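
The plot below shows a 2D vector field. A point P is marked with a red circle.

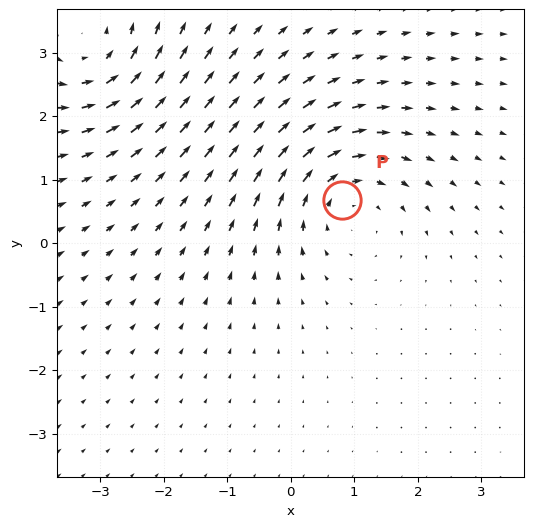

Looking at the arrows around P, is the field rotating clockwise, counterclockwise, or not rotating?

Near P at (0.8, 0.7) the arrows circulate clockwise. The curl (z-component) there is about -4; negative curl means clockwise rotation.

clockwise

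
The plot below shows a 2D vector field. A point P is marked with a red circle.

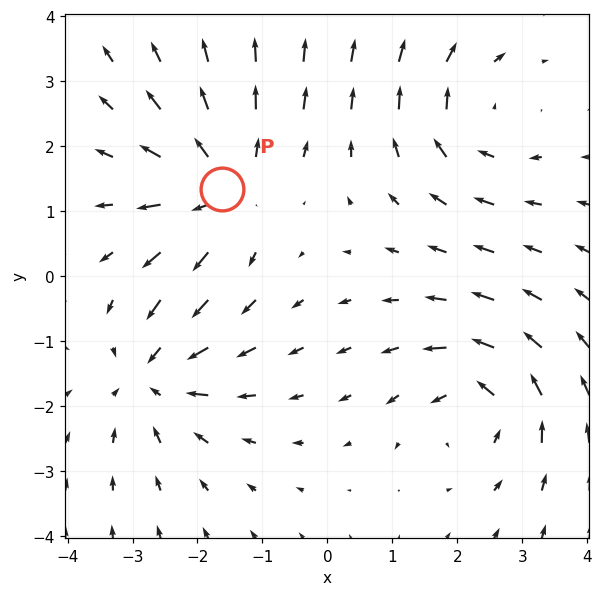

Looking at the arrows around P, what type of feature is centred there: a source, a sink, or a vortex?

At P (-1.6, 1.3) the arrows spread outward. Divergence about +4, curl ≈0 — positive divergence with near-zero curl is a source.

source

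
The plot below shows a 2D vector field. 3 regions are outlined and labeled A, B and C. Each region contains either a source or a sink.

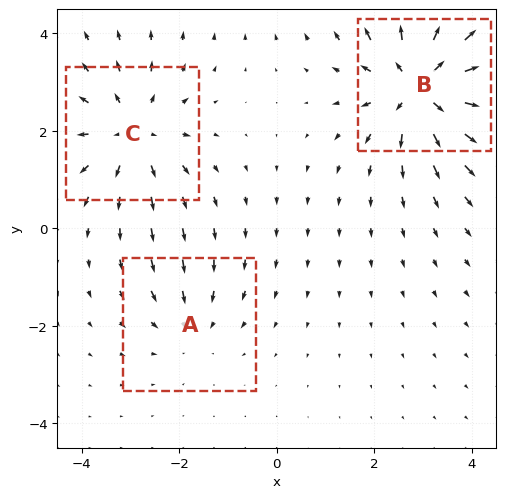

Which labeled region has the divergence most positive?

Divergence at each region's feature centre — A: about -2, B: about +4, C: about +3. Region B is most positive.

B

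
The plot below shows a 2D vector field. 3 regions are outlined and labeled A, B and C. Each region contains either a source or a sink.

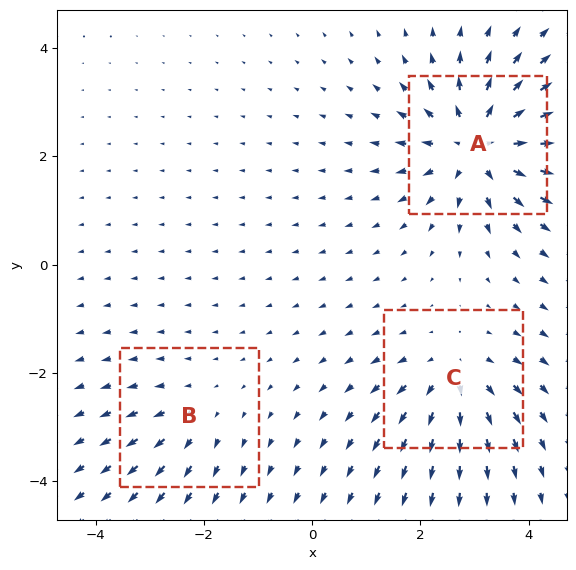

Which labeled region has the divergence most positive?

Divergence at each region's feature centre — A: about +6, B: about +2, C: about +4. Region A is most positive.

A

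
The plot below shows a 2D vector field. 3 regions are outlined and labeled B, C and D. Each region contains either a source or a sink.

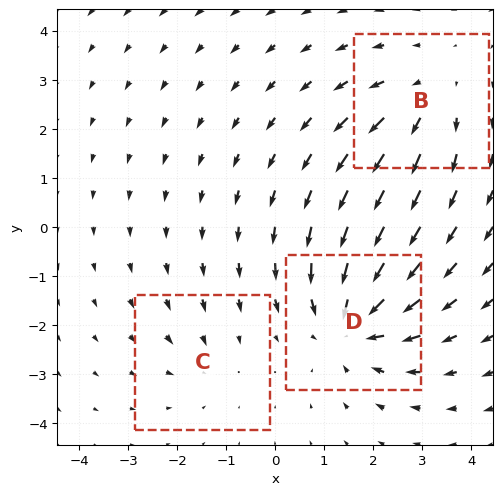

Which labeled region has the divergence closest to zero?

Divergence at each region's feature centre — B: about +3, C: about -2, D: about -5. Region C is closest to zero.

C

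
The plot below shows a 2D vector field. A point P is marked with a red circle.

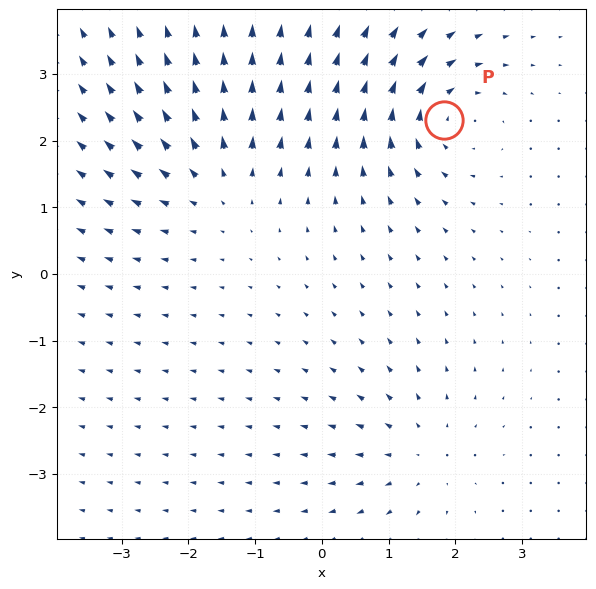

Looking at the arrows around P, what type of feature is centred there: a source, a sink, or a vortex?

vortex

At P (1.8, 2.3) the arrows circulate clockwise. Divergence ≈0, curl about -6 — near-zero divergence with nonzero curl is a vortex.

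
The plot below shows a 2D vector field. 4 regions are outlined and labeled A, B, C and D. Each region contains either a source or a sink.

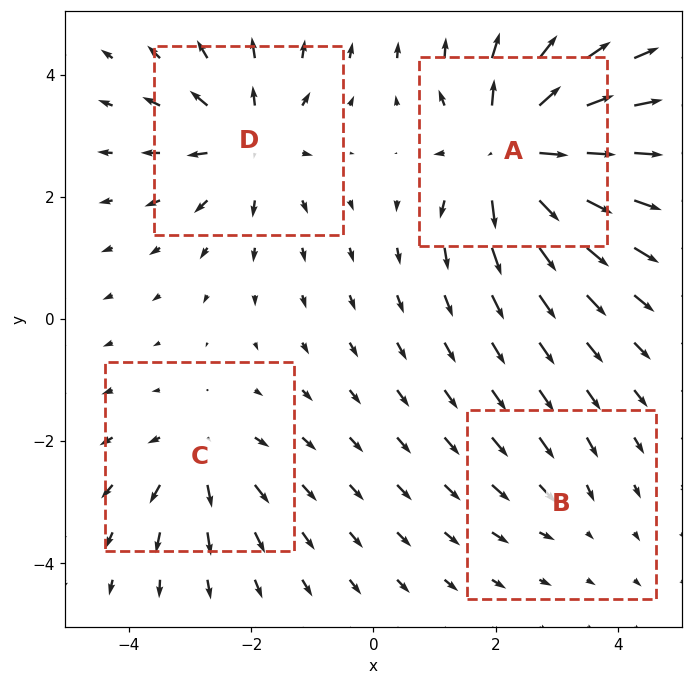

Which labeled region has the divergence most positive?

A

Divergence at each region's feature centre — A: about +9, B: about -2, C: about +4, D: about +5. Region A is most positive.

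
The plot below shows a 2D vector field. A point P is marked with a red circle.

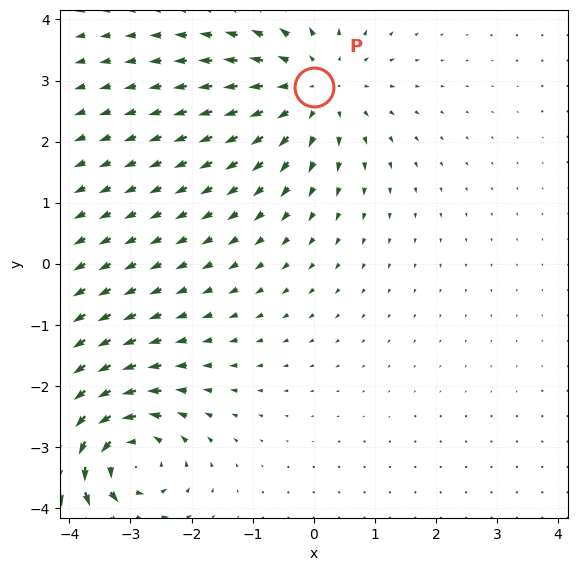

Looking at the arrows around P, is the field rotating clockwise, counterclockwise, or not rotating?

Near P at (0.0, 2.9) the arrows show no circulation. The curl there is ≈0.

not rotating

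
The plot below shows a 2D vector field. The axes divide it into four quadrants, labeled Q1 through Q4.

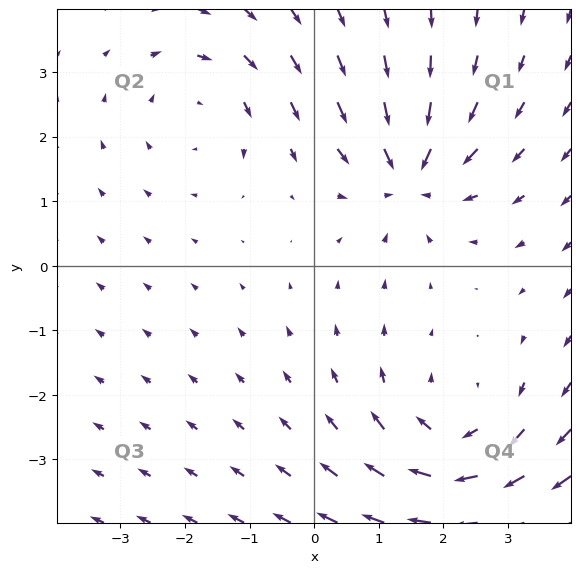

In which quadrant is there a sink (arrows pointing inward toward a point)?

Q1

The sink sits at approximately (1.5, 1.4), which lies in quadrant Q1. The divergence there is about -5, negative as expected for a sink.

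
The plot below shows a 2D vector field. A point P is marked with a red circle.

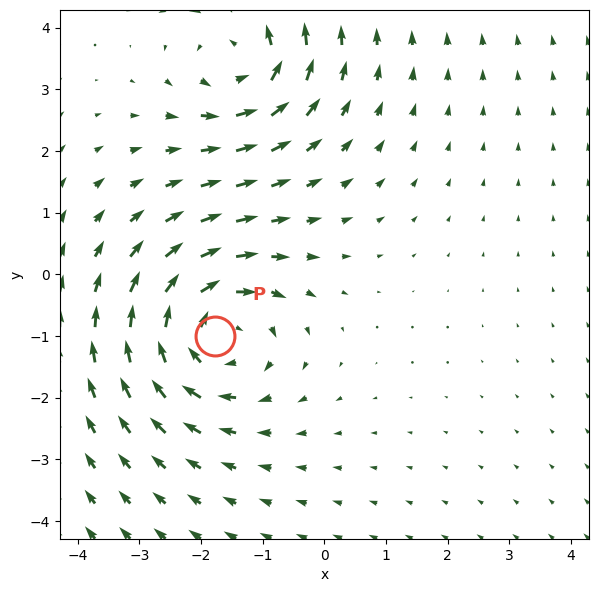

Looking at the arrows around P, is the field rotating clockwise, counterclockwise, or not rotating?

clockwise

Near P at (-1.8, -1.0) the arrows circulate clockwise. The curl (z-component) there is about -5; negative curl means clockwise rotation.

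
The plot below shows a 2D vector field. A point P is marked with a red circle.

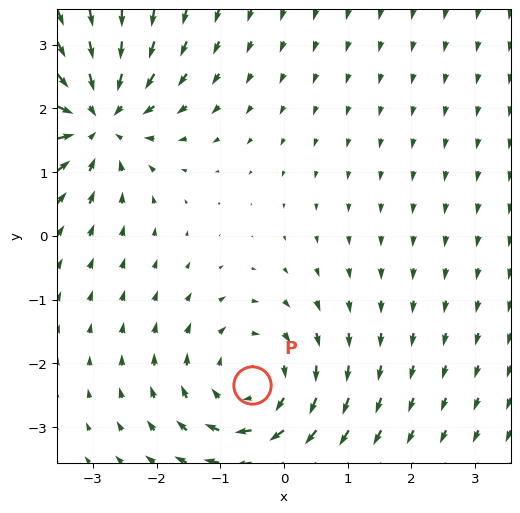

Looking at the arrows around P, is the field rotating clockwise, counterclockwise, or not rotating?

clockwise

Near P at (-0.5, -2.3) the arrows circulate clockwise. The curl (z-component) there is about -3; negative curl means clockwise rotation.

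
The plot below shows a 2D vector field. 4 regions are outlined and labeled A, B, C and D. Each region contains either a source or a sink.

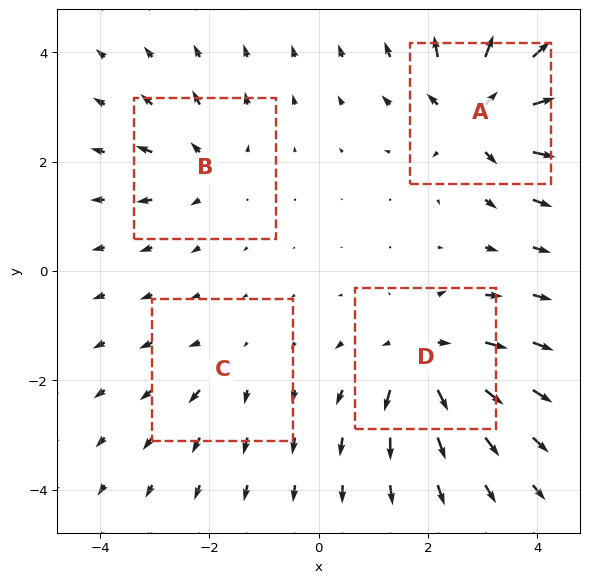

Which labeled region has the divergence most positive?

Divergence at each region's feature centre — A: about +8, B: about +4, C: about +3, D: about +6. Region A is most positive.

A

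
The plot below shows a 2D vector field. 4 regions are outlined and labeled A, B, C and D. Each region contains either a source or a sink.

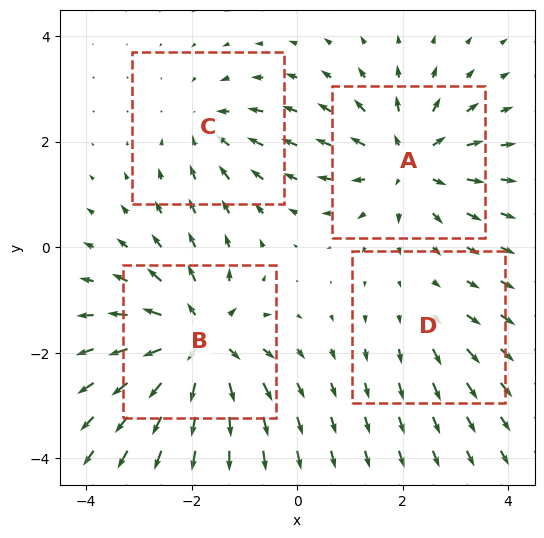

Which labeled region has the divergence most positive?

B

Divergence at each region's feature centre — A: about +6, B: about +7, C: about -3, D: about +2. Region B is most positive.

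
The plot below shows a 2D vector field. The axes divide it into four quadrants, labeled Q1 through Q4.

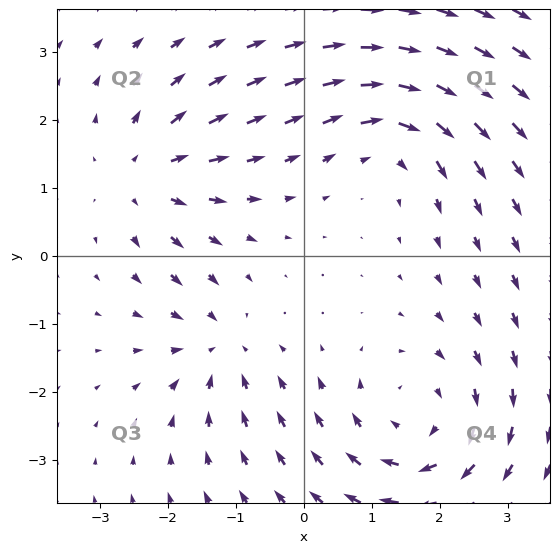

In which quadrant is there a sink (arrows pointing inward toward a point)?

The sink sits at approximately (-1.2, -1.4), which lies in quadrant Q3. The divergence there is about -4, negative as expected for a sink.

Q3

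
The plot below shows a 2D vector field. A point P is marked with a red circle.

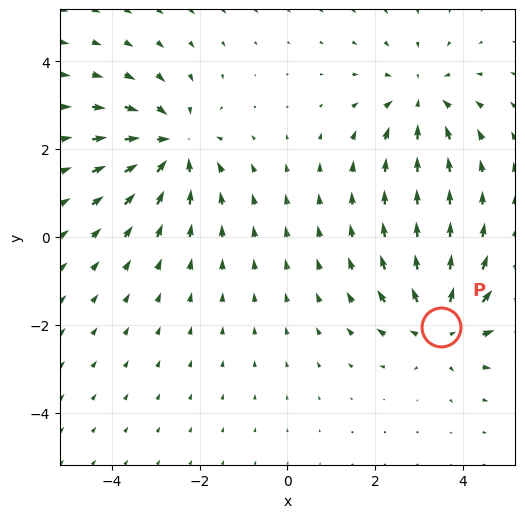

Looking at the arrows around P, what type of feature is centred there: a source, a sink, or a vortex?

source

At P (3.5, -2.1) the arrows spread outward. Divergence about +3, curl ≈0 — positive divergence with near-zero curl is a source.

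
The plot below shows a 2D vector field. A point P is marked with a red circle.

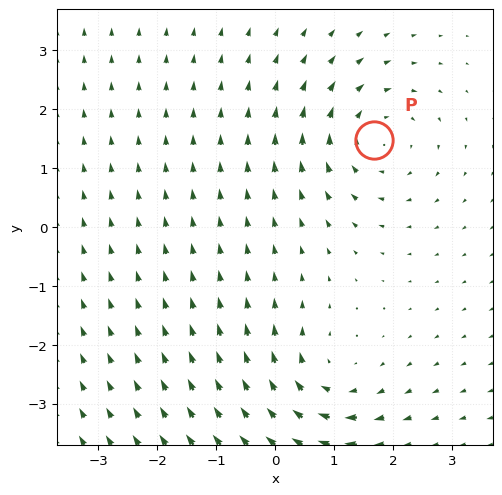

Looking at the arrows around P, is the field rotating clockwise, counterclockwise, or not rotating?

Near P at (1.7, 1.5) the arrows circulate clockwise. The curl (z-component) there is about -4; negative curl means clockwise rotation.

clockwise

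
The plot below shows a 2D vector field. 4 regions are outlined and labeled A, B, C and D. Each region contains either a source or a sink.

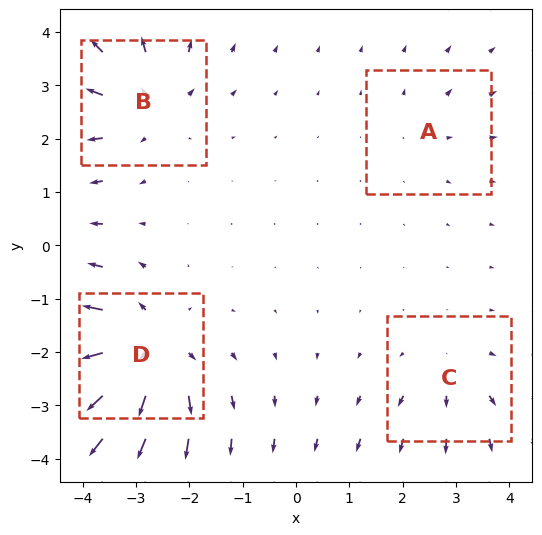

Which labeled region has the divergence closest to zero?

A

Divergence at each region's feature centre — A: about +2, B: about +5, C: about +3, D: about +7. Region A is closest to zero.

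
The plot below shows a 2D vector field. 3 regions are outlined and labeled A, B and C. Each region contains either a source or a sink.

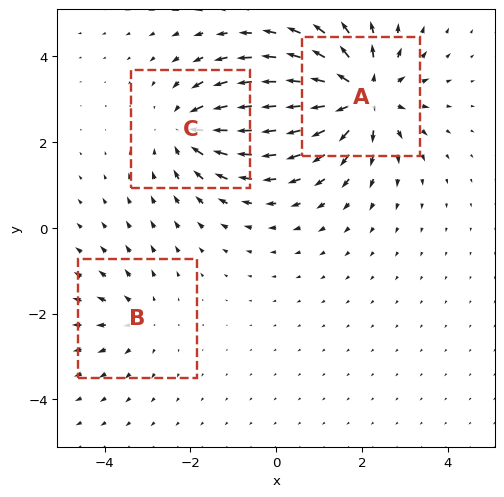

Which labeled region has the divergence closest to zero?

B

Divergence at each region's feature centre — A: about +6, B: about +2, C: about -4. Region B is closest to zero.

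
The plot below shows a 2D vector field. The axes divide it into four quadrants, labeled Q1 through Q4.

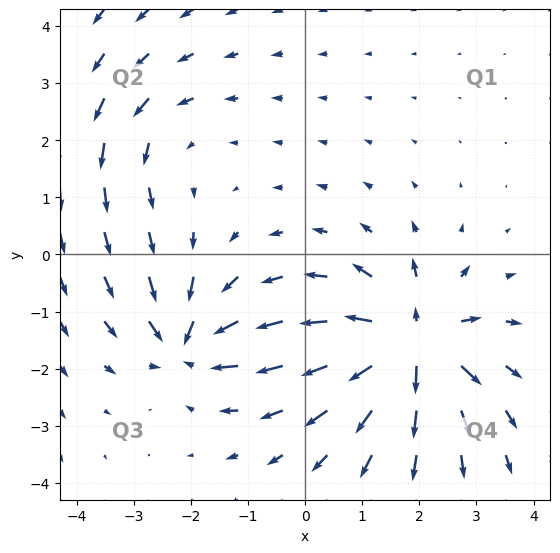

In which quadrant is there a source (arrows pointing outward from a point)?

Q4

The source sits at approximately (1.9, -1.5), which lies in quadrant Q4. The divergence there is about +7, positive as expected for a source.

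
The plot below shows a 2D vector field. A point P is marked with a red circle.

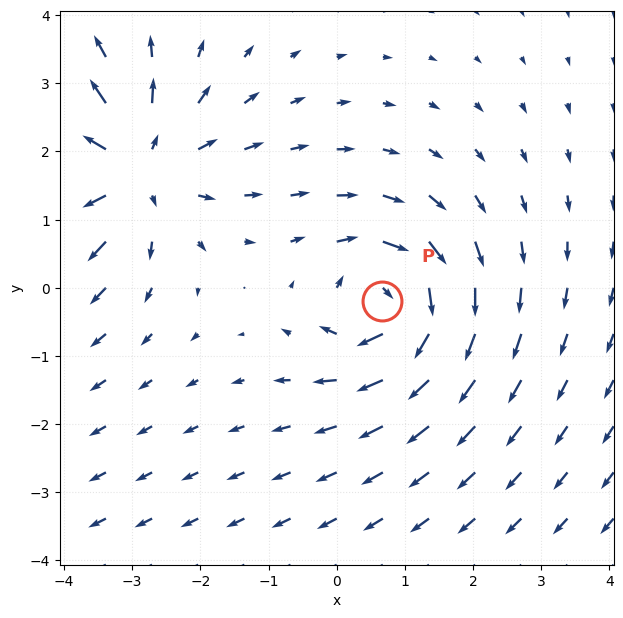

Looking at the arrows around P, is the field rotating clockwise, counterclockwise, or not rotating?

clockwise

Near P at (0.7, -0.2) the arrows circulate clockwise. The curl (z-component) there is about -5; negative curl means clockwise rotation.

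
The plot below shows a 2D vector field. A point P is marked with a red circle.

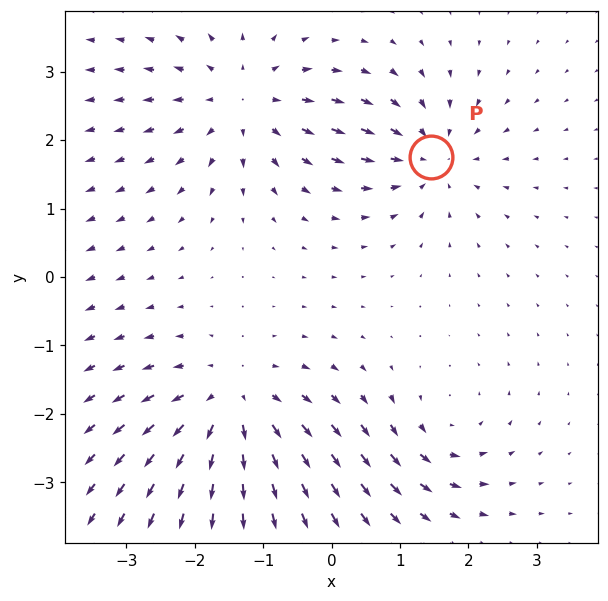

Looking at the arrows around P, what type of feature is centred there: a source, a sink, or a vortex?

At P (1.4, 1.8) the arrows converge inward. Divergence about -4, curl ≈0 — negative divergence with near-zero curl is a sink.

sink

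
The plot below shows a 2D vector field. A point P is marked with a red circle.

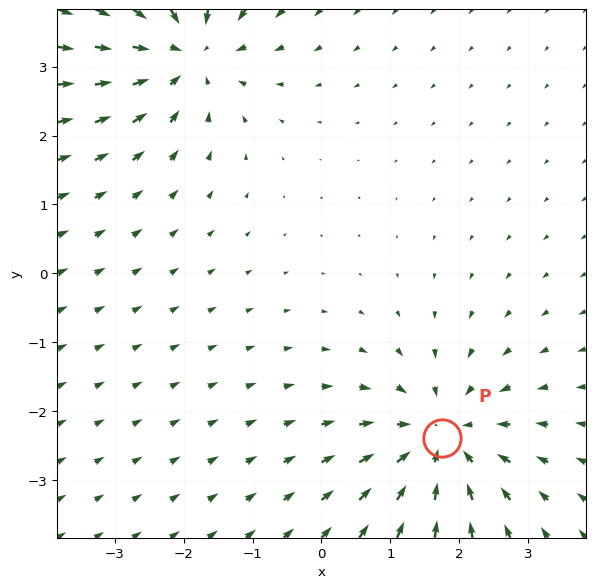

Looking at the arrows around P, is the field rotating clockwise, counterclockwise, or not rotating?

Near P at (1.7, -2.4) the arrows show no circulation. The curl there is ≈0.

not rotating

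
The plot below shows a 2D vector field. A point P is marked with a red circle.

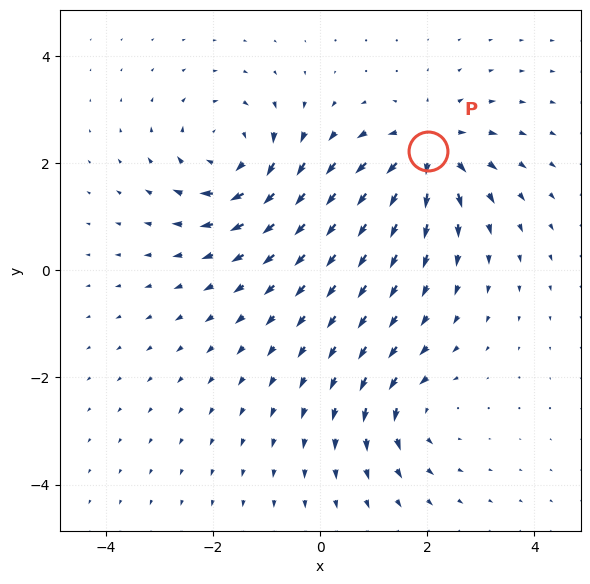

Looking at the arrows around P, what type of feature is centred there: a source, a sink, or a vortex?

At P (2.0, 2.2) the arrows spread outward. Divergence about +6, curl ≈0 — positive divergence with near-zero curl is a source.

source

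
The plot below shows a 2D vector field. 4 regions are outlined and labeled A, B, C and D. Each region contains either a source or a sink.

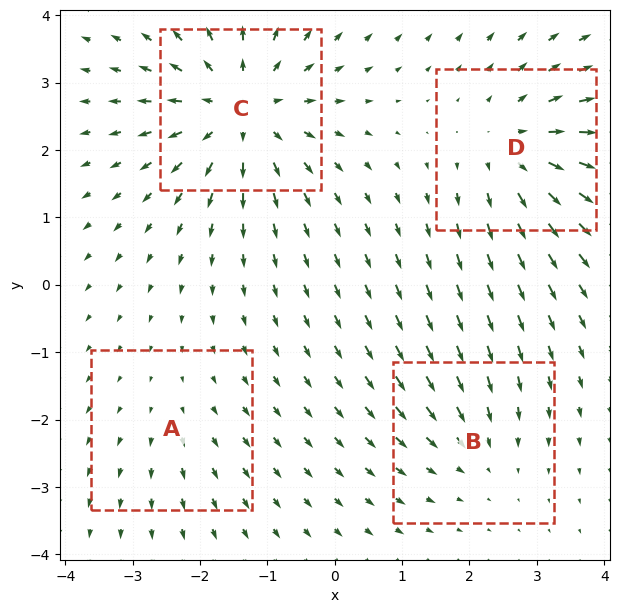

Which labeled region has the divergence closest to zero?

A

Divergence at each region's feature centre — A: about +2, B: about -3, C: about +6, D: about +5. Region A is closest to zero.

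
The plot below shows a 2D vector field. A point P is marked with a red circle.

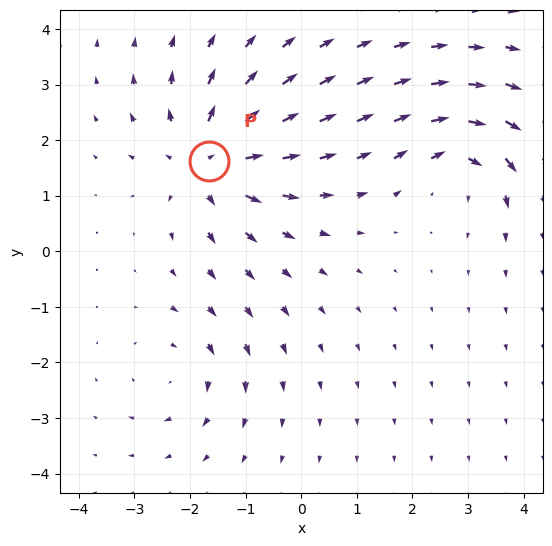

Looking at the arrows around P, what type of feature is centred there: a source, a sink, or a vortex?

source

At P (-1.7, 1.6) the arrows spread outward. Divergence about +5, curl ≈0 — positive divergence with near-zero curl is a source.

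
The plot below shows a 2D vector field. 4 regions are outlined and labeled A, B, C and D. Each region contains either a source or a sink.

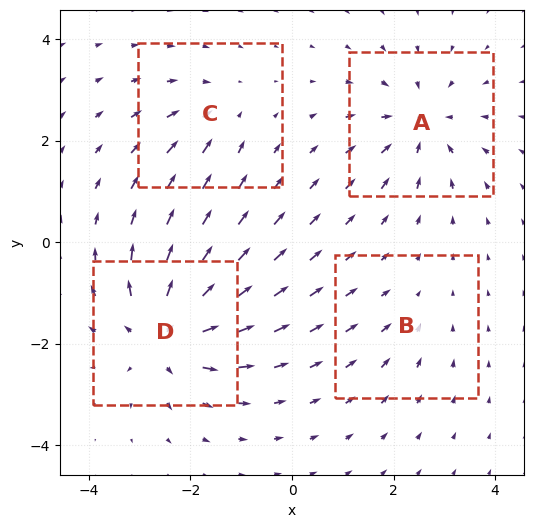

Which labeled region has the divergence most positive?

Divergence at each region's feature centre — A: about -5, B: about -2, C: about -3, D: about +7. Region D is most positive.

D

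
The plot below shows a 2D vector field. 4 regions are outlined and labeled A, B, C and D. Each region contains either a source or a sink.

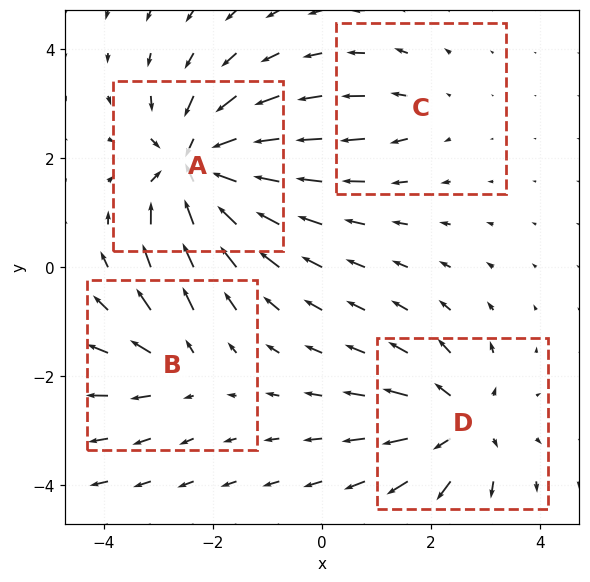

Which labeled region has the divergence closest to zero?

Divergence at each region's feature centre — A: about -8, B: about +3, C: about +2, D: about +5. Region C is closest to zero.

C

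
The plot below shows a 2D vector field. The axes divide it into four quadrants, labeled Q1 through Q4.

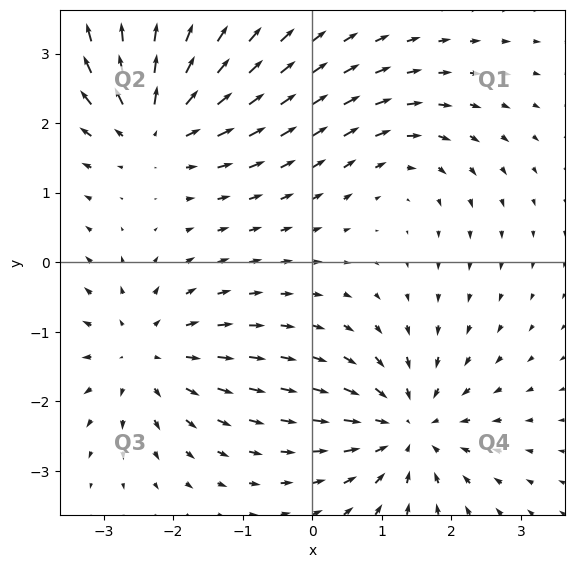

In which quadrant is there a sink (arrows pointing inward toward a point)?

The sink sits at approximately (1.4, -2.4), which lies in quadrant Q4. The divergence there is about -5, negative as expected for a sink.

Q4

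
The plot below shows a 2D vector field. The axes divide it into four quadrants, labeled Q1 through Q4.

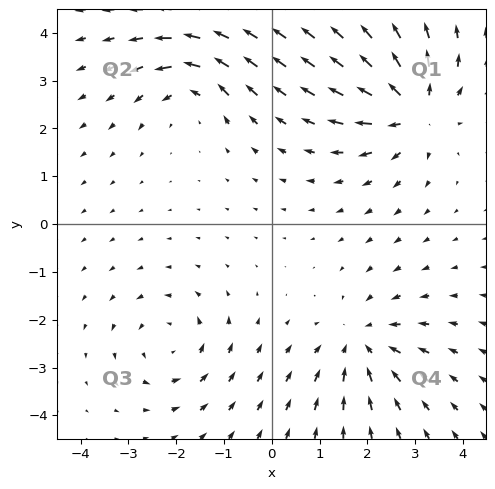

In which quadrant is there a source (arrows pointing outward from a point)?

The source sits at approximately (3.0, 2.4), which lies in quadrant Q1. The divergence there is about +5, positive as expected for a source.

Q1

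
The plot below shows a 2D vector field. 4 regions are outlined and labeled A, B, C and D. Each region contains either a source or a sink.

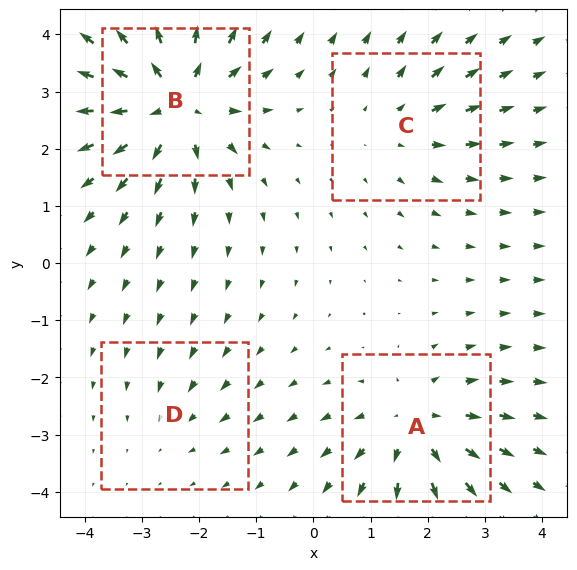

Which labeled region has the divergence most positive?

B

Divergence at each region's feature centre — A: about +5, B: about +7, C: about +3, D: about -2. Region B is most positive.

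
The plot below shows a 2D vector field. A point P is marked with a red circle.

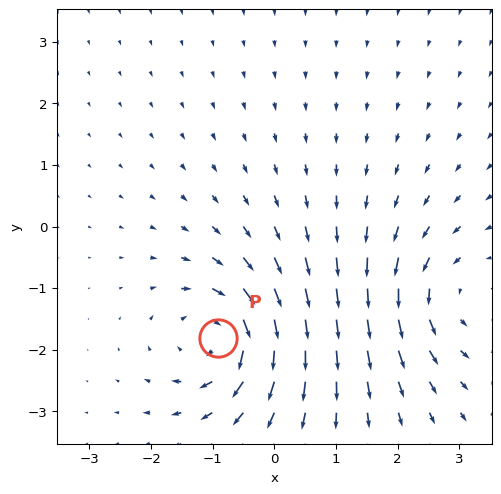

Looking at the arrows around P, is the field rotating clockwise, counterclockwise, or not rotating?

Near P at (-0.9, -1.8) the arrows circulate clockwise. The curl (z-component) there is about -7; negative curl means clockwise rotation.

clockwise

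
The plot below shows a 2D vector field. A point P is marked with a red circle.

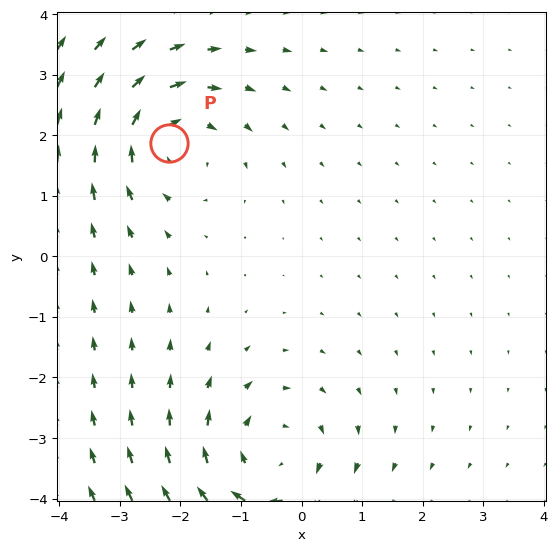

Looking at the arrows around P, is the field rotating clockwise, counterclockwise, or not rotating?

clockwise

Near P at (-2.2, 1.9) the arrows circulate clockwise. The curl (z-component) there is about -4; negative curl means clockwise rotation.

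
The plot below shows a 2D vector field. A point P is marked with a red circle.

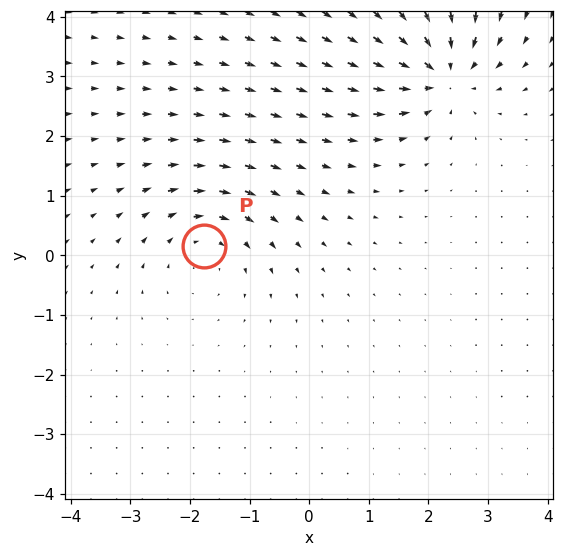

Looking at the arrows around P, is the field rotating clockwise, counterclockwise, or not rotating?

clockwise

Near P at (-1.8, 0.2) the arrows circulate clockwise. The curl (z-component) there is about -4; negative curl means clockwise rotation.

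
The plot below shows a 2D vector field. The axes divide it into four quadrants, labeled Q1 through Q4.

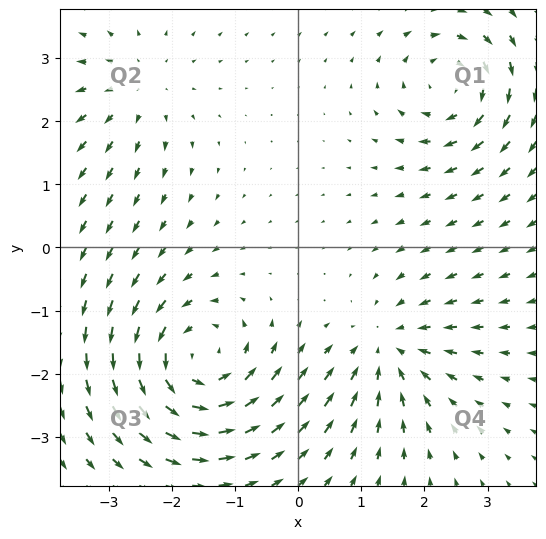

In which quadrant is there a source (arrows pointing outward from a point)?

The source sits at approximately (-2.6, 2.5), which lies in quadrant Q2. The divergence there is about +3, positive as expected for a source.

Q2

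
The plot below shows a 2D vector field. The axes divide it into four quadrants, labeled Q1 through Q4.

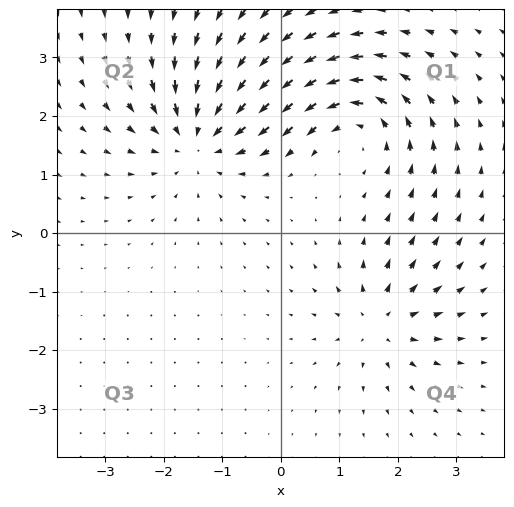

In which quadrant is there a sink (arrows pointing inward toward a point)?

The sink sits at approximately (-1.4, 1.6), which lies in quadrant Q2. The divergence there is about -5, negative as expected for a sink.

Q2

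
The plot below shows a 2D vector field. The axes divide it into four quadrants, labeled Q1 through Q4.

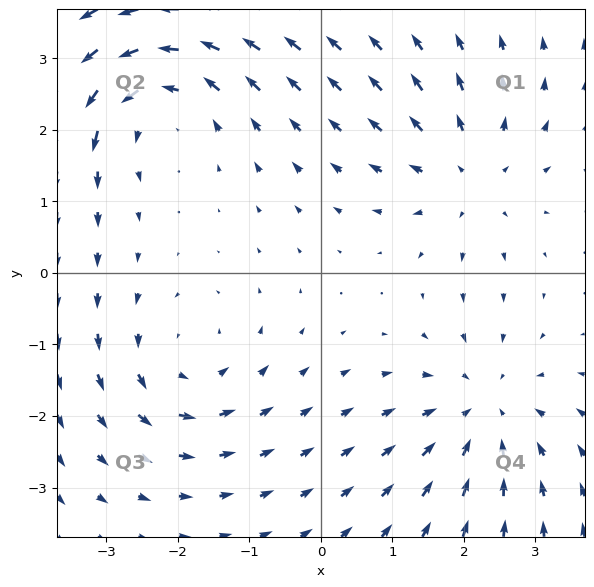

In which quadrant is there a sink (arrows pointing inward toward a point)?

The sink sits at approximately (2.3, -1.9), which lies in quadrant Q4. The divergence there is about -3, negative as expected for a sink.

Q4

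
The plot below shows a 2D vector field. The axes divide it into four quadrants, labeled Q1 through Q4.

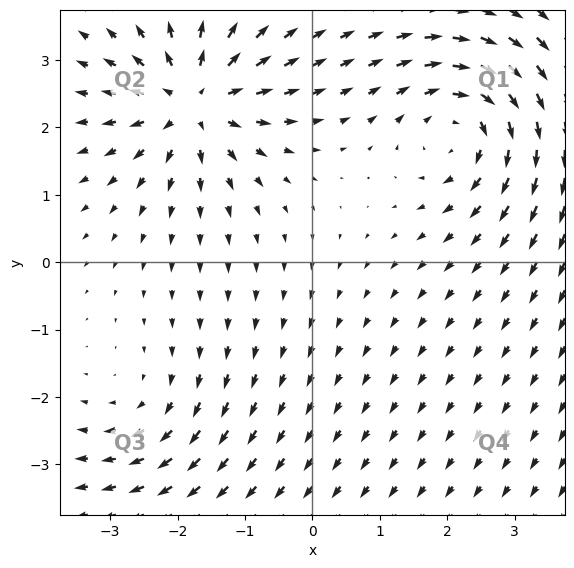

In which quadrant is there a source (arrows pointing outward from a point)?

The source sits at approximately (-1.8, 2.4), which lies in quadrant Q2. The divergence there is about +6, positive as expected for a source.

Q2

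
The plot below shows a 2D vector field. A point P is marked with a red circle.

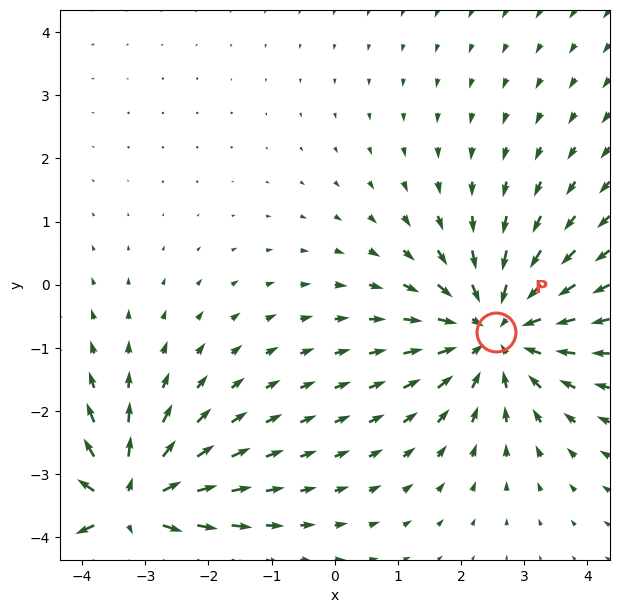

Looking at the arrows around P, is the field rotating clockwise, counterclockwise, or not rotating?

Near P at (2.5, -0.7) the arrows show no circulation. The curl there is ≈0.

not rotating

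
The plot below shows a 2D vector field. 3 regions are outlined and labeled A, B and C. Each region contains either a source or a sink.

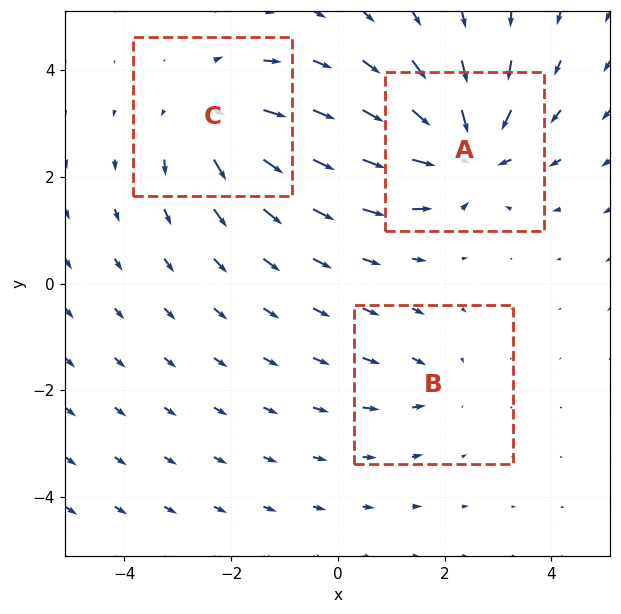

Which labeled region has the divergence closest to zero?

Divergence at each region's feature centre — A: about -5, B: about -2, C: about +3. Region B is closest to zero.

B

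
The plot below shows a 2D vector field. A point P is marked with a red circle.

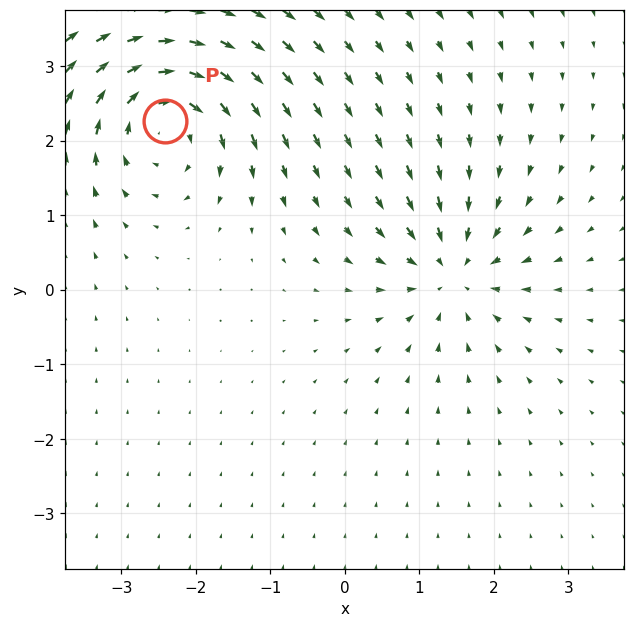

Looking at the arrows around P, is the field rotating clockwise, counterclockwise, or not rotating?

clockwise

Near P at (-2.4, 2.3) the arrows circulate clockwise. The curl (z-component) there is about -5; negative curl means clockwise rotation.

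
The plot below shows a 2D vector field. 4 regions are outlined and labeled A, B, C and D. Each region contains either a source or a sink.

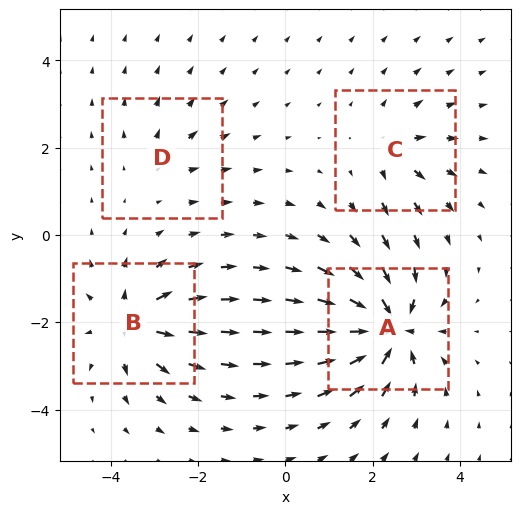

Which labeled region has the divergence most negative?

Divergence at each region's feature centre — A: about -9, B: about +6, C: about +4, D: about +3. Region A is most negative.

A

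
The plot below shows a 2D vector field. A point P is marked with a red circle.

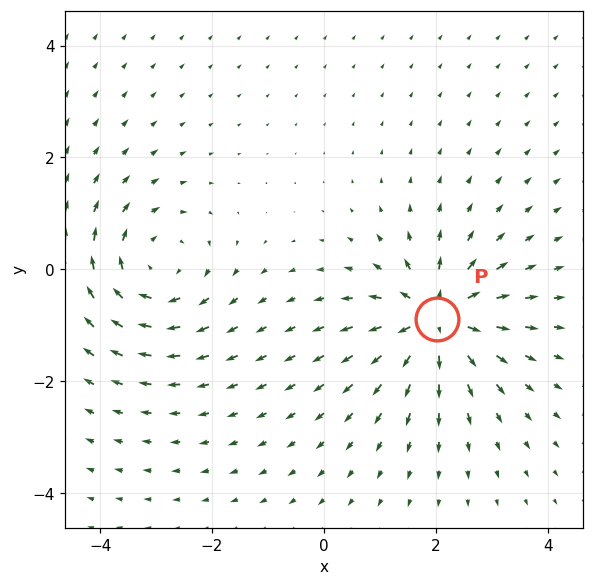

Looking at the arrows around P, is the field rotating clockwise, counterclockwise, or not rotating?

Near P at (2.0, -0.9) the arrows show no circulation. The curl there is ≈0.

not rotating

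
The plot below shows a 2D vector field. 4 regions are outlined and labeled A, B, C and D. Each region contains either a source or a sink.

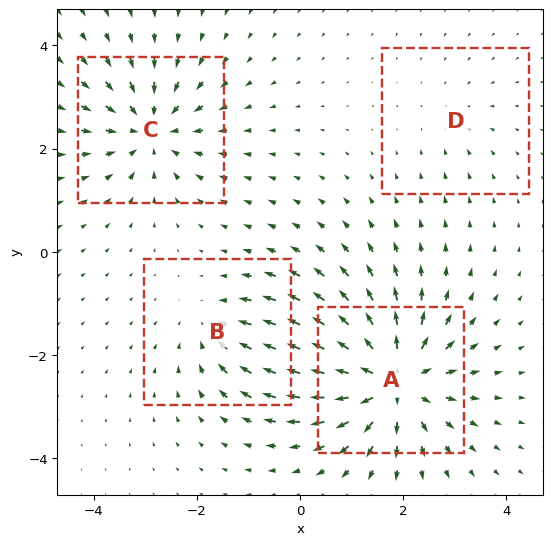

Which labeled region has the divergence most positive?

A

Divergence at each region's feature centre — A: about +8, B: about -4, C: about -6, D: about -2. Region A is most positive.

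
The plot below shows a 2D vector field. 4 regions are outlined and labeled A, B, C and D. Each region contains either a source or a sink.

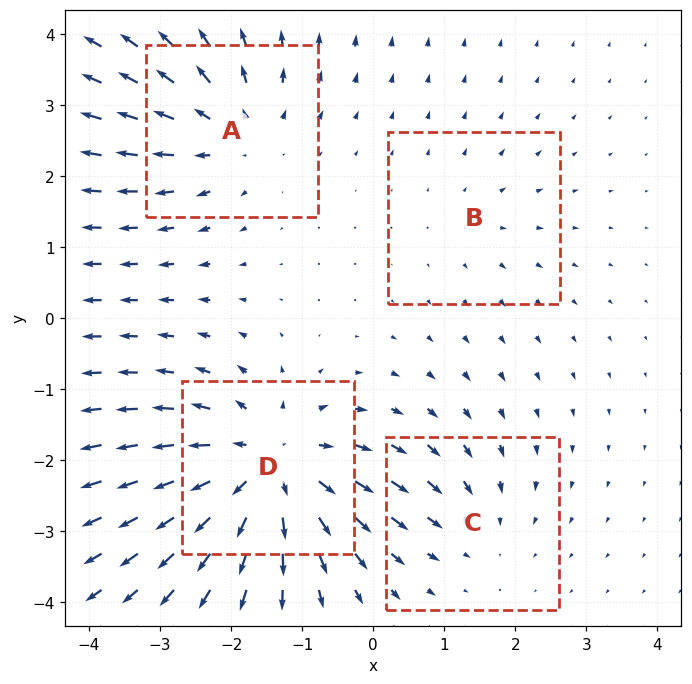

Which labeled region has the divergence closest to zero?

B

Divergence at each region's feature centre — A: about +5, B: about +2, C: about -3, D: about +7. Region B is closest to zero.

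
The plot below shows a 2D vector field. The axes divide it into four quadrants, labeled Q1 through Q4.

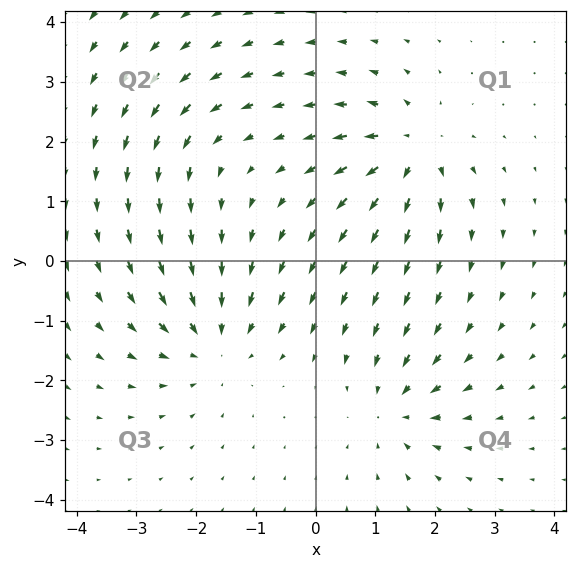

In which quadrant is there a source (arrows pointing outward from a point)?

The source sits at approximately (1.6, 1.8), which lies in quadrant Q1. The divergence there is about +6, positive as expected for a source.

Q1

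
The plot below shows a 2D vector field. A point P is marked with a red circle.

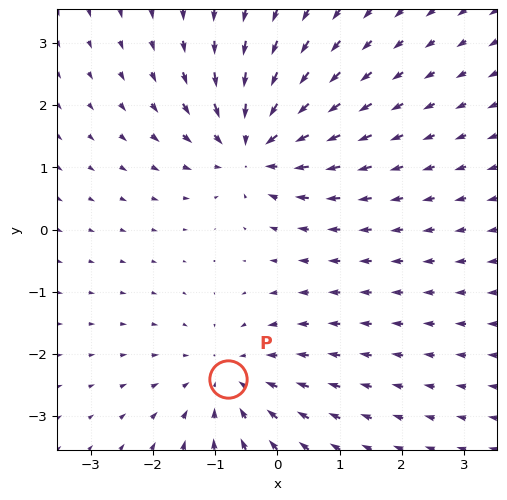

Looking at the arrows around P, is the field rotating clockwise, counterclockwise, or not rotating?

not rotating

Near P at (-0.8, -2.4) the arrows show no circulation. The curl there is ≈0.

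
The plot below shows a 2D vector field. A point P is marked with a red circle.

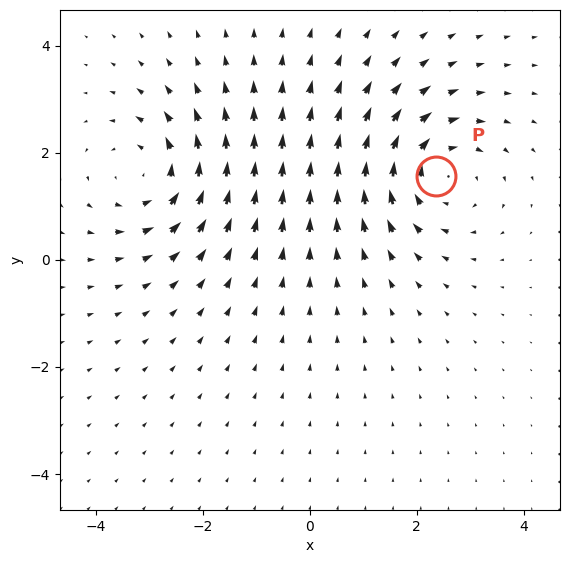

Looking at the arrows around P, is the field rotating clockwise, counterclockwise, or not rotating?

clockwise

Near P at (2.4, 1.6) the arrows circulate clockwise. The curl (z-component) there is about -4; negative curl means clockwise rotation.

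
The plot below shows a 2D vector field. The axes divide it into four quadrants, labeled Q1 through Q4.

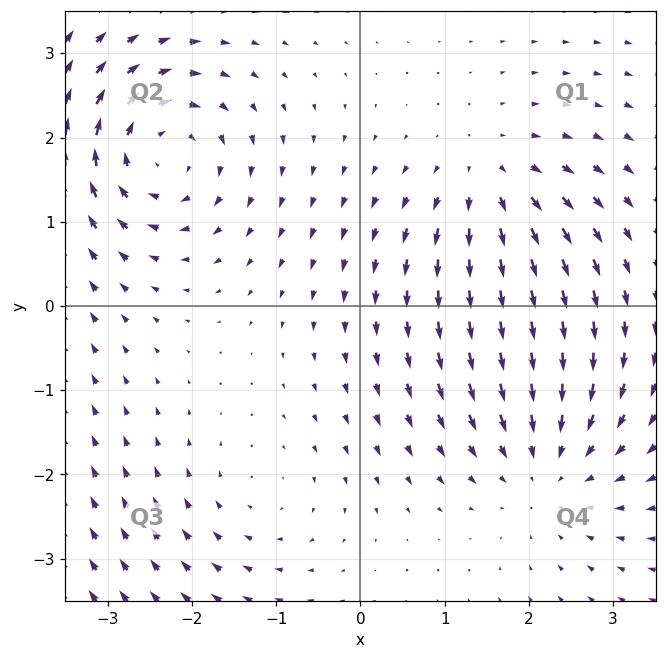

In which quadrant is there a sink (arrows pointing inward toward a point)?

Q4

The sink sits at approximately (2.2, -1.9), which lies in quadrant Q4. The divergence there is about -4, negative as expected for a sink.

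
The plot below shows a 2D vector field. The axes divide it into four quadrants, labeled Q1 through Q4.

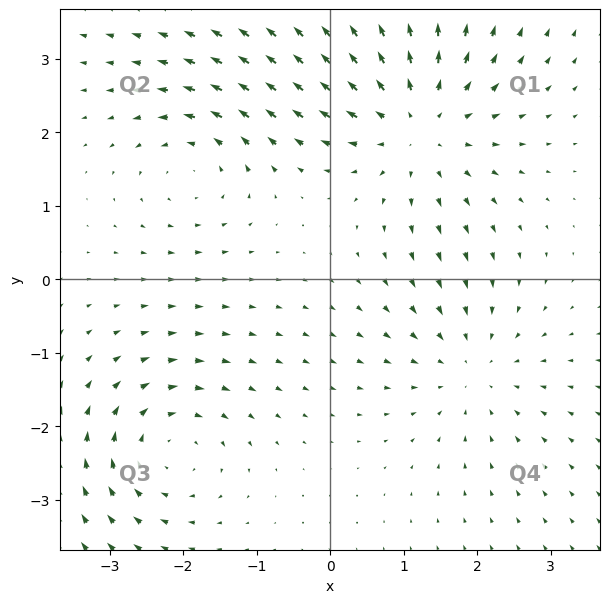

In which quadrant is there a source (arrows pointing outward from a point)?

The source sits at approximately (1.2, 2.1), which lies in quadrant Q1. The divergence there is about +4, positive as expected for a source.

Q1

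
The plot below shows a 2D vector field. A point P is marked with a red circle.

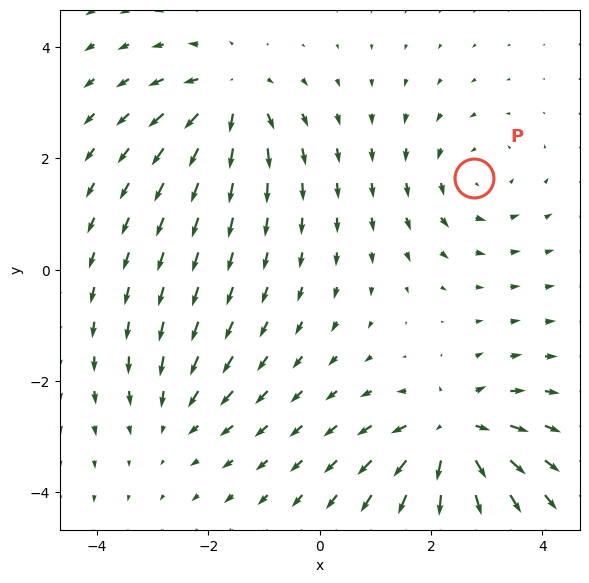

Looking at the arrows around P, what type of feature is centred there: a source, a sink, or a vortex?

At P (2.8, 1.6) the arrows circulate counterclockwise. Divergence ≈0, curl about +3 — near-zero divergence with nonzero curl is a vortex.

vortex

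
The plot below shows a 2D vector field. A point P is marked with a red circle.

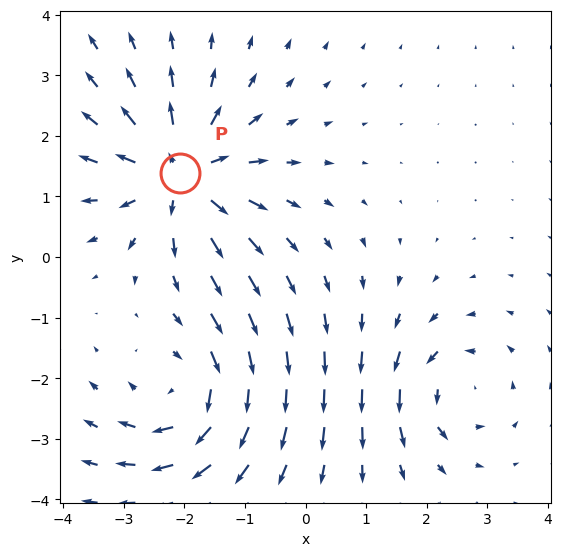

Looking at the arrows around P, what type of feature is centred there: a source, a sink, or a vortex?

At P (-2.1, 1.4) the arrows spread outward. Divergence about +5, curl ≈0 — positive divergence with near-zero curl is a source.

source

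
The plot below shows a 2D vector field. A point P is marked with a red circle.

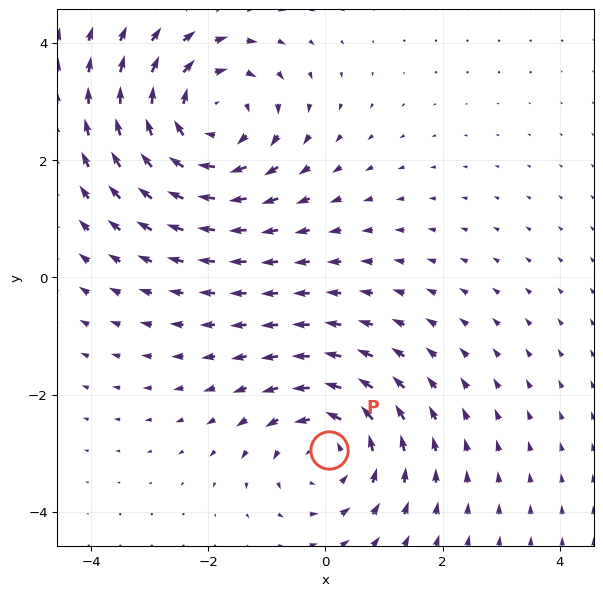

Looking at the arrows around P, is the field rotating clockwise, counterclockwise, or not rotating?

counterclockwise

Near P at (0.1, -2.9) the arrows circulate counterclockwise. The curl (z-component) there is about +3; positive curl means counterclockwise rotation.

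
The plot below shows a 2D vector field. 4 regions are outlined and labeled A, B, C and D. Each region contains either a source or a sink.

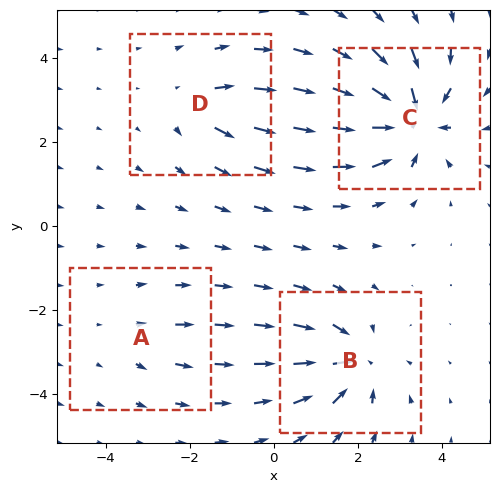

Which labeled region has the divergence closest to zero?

Divergence at each region's feature centre — A: about +2, B: about -6, C: about -9, D: about +4. Region A is closest to zero.

A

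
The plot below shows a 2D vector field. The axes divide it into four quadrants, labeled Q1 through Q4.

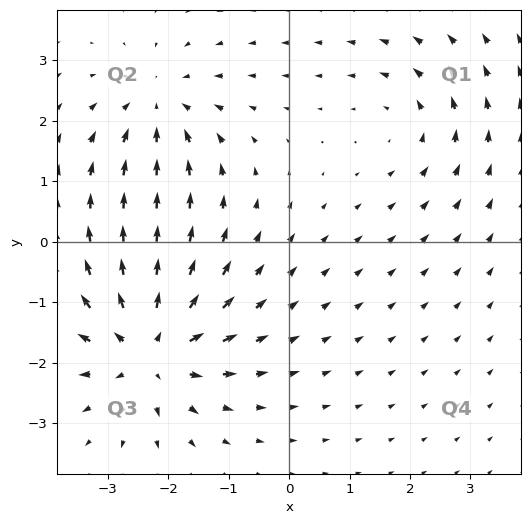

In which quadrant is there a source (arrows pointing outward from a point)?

The source sits at approximately (-2.3, -1.8), which lies in quadrant Q3. The divergence there is about +5, positive as expected for a source.

Q3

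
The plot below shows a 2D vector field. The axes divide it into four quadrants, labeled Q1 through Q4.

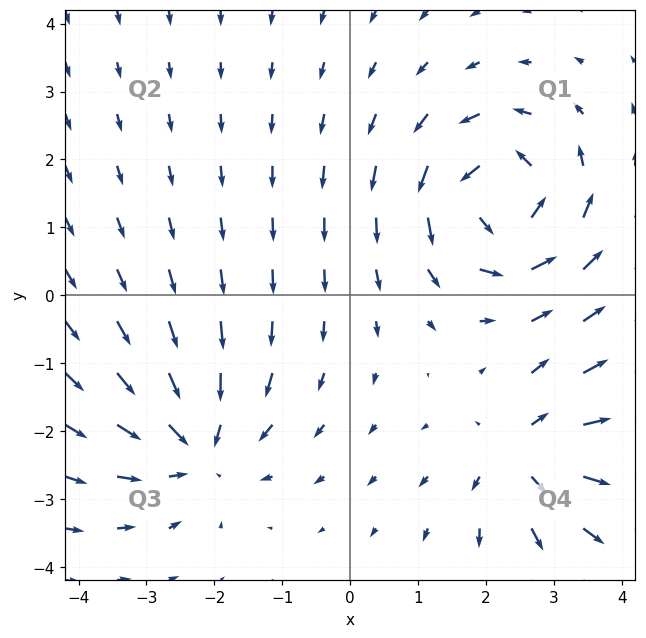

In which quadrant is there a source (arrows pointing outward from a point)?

The source sits at approximately (2.6, -2.3), which lies in quadrant Q4. The divergence there is about +4, positive as expected for a source.

Q4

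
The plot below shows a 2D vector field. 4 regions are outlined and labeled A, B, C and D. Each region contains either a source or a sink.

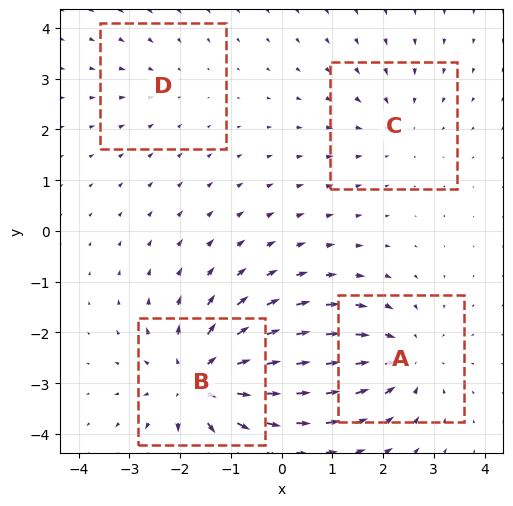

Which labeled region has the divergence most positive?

Divergence at each region's feature centre — A: about -4, B: about +6, C: about -3, D: about -2. Region B is most positive.

B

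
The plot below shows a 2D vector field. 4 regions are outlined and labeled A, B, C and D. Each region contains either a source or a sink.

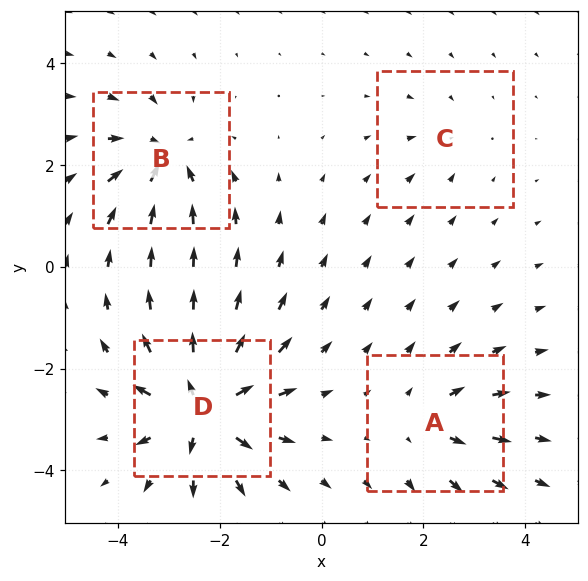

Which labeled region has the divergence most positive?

D

Divergence at each region's feature centre — A: about +4, B: about -5, C: about -2, D: about +8. Region D is most positive.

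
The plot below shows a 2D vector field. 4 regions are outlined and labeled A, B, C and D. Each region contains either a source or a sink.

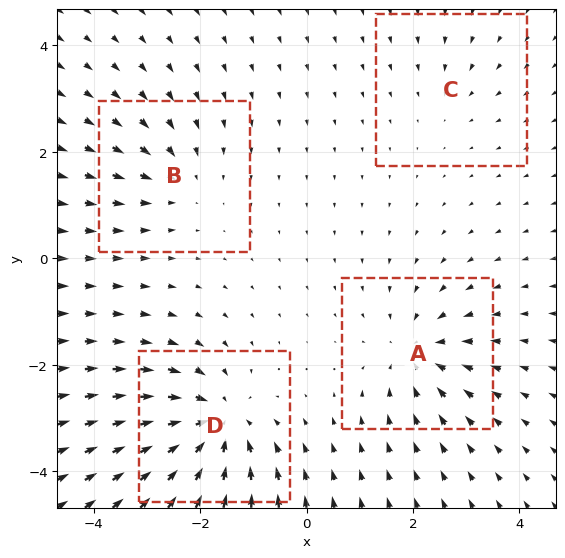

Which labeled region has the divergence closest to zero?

C

Divergence at each region's feature centre — A: about -5, B: about -3, C: about -2, D: about -7. Region C is closest to zero.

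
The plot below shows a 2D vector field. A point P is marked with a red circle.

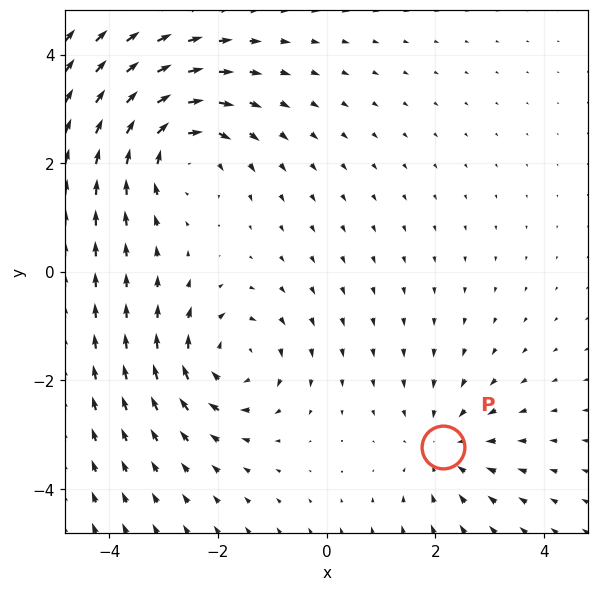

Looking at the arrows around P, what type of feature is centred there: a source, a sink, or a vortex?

sink

At P (2.1, -3.2) the arrows converge inward. Divergence about -3, curl ≈0 — negative divergence with near-zero curl is a sink.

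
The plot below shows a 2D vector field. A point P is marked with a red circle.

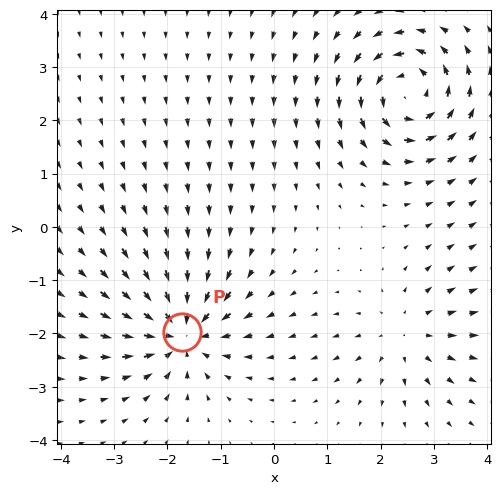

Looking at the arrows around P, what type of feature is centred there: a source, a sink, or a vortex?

sink

At P (-1.7, -2.0) the arrows converge inward. Divergence about -6, curl ≈0 — negative divergence with near-zero curl is a sink.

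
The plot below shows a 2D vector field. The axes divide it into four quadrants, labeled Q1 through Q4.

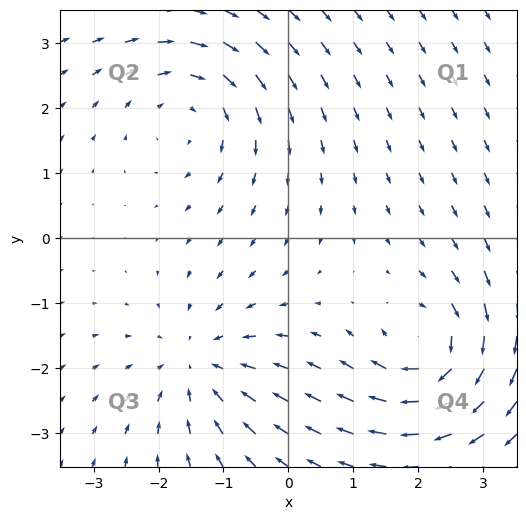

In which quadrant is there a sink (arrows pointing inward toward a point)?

The sink sits at approximately (-1.4, -2.0), which lies in quadrant Q3. The divergence there is about -4, negative as expected for a sink.

Q3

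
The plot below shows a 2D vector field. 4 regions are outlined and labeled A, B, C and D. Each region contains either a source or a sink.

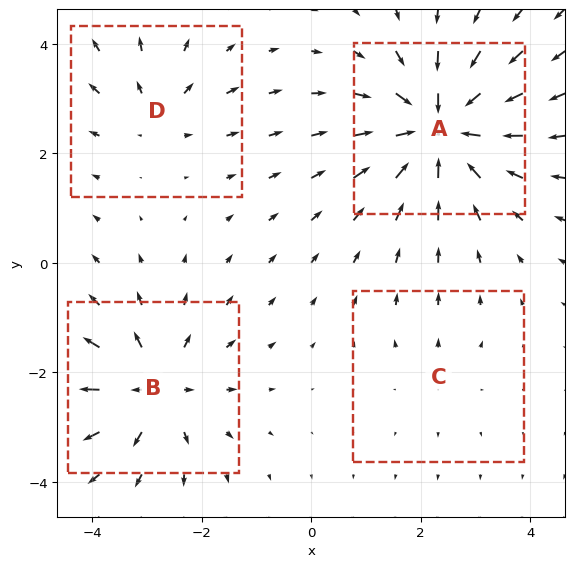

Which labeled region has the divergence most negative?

Divergence at each region's feature centre — A: about -8, B: about +6, C: about +2, D: about +4. Region A is most negative.

A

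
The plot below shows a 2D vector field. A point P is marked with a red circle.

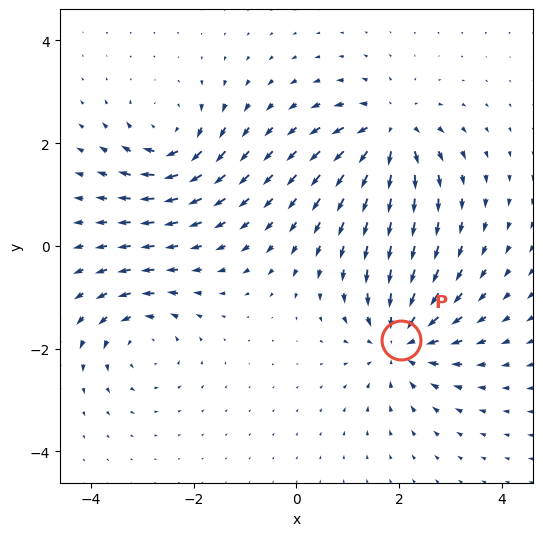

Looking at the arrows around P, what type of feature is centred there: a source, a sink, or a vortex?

At P (2.0, -1.8) the arrows converge inward. Divergence about -5, curl ≈0 — negative divergence with near-zero curl is a sink.

sink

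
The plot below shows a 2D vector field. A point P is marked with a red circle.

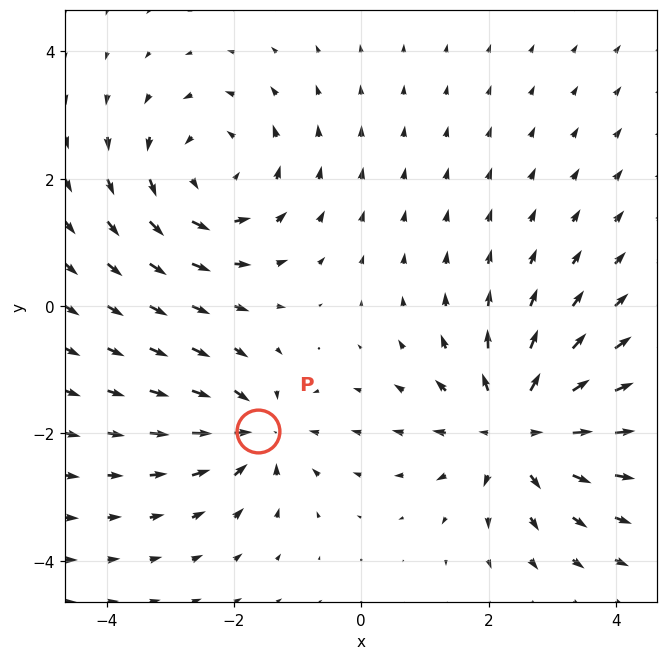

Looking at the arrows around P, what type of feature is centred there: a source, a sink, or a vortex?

At P (-1.6, -2.0) the arrows converge inward. Divergence about -4, curl ≈0 — negative divergence with near-zero curl is a sink.

sink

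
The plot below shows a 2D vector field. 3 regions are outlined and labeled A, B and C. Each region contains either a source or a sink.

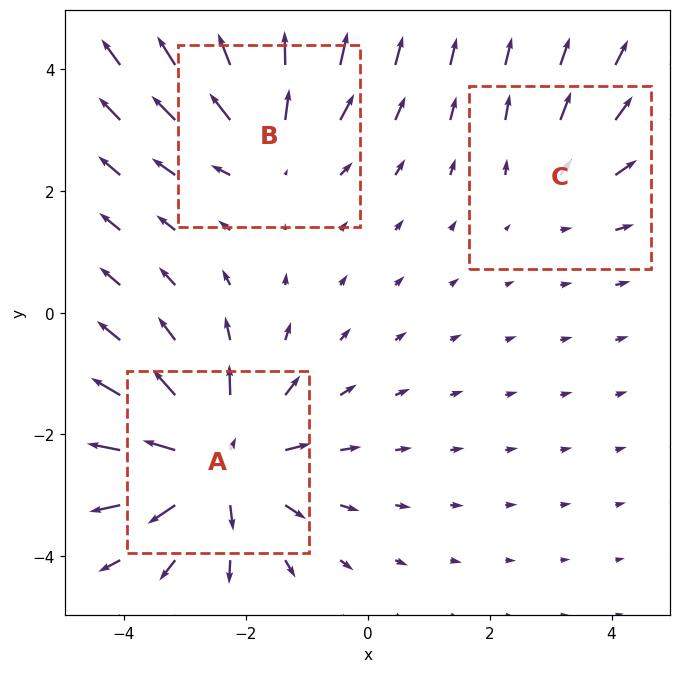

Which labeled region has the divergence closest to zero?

C

Divergence at each region's feature centre — A: about +5, B: about +3, C: about +2. Region C is closest to zero.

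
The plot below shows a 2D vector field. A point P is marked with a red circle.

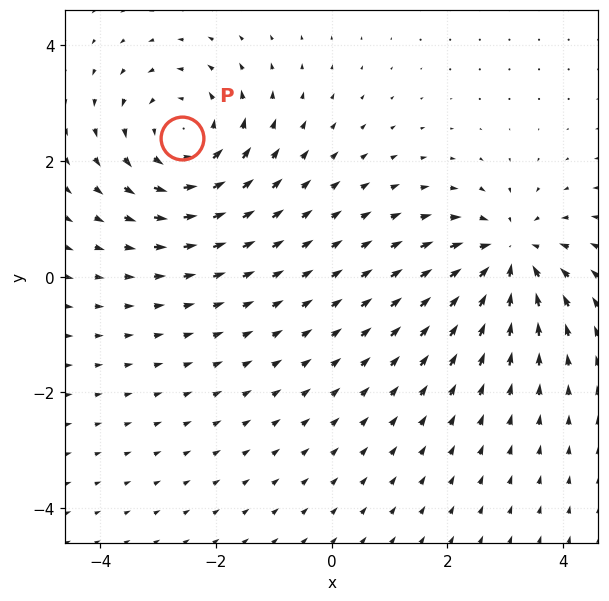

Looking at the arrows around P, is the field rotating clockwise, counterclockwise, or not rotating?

Near P at (-2.6, 2.4) the arrows circulate counterclockwise. The curl (z-component) there is about +4; positive curl means counterclockwise rotation.

counterclockwise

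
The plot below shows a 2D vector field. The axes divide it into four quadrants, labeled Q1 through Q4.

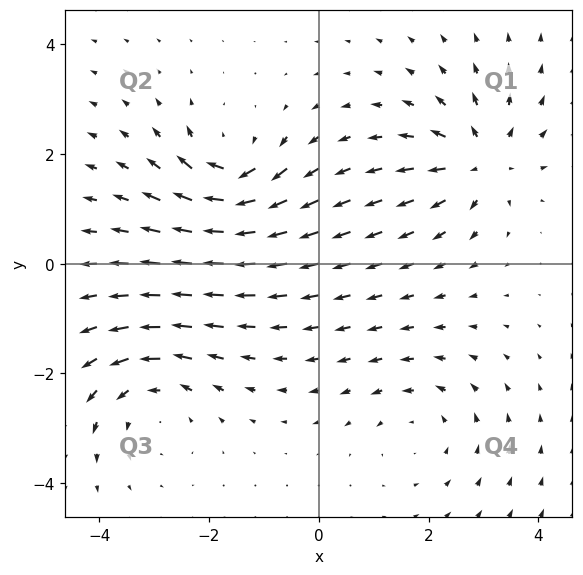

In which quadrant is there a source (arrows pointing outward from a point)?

The source sits at approximately (2.9, 1.9), which lies in quadrant Q1. The divergence there is about +5, positive as expected for a source.

Q1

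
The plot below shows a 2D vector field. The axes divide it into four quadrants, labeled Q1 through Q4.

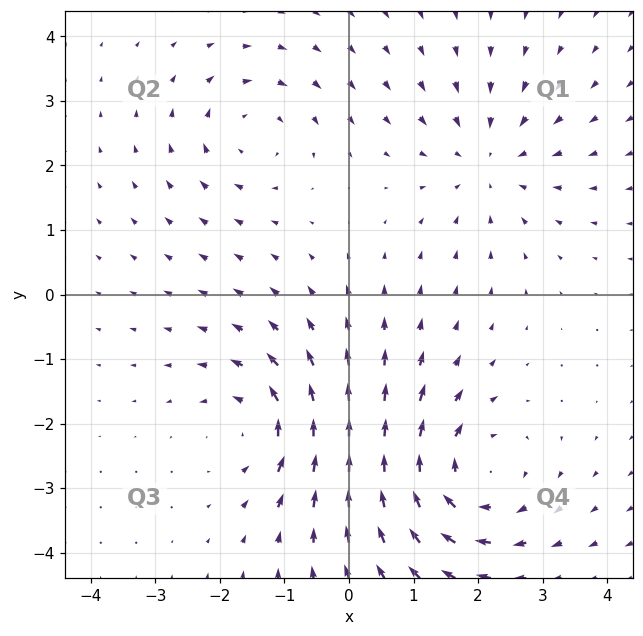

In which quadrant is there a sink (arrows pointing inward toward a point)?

The sink sits at approximately (2.2, 2.1), which lies in quadrant Q1. The divergence there is about -3, negative as expected for a sink.

Q1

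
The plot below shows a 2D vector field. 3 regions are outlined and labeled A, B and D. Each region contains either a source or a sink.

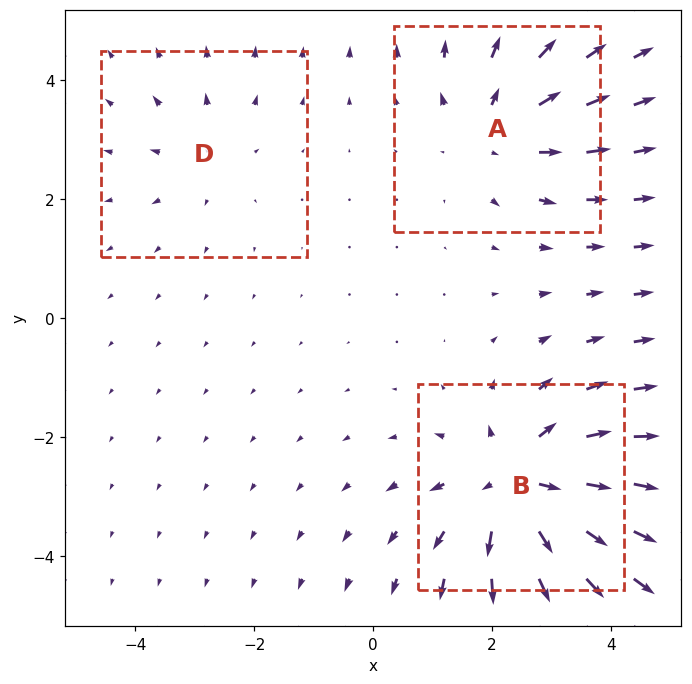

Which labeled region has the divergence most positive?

Divergence at each region's feature centre — A: about +3, B: about +5, D: about +2. Region B is most positive.

B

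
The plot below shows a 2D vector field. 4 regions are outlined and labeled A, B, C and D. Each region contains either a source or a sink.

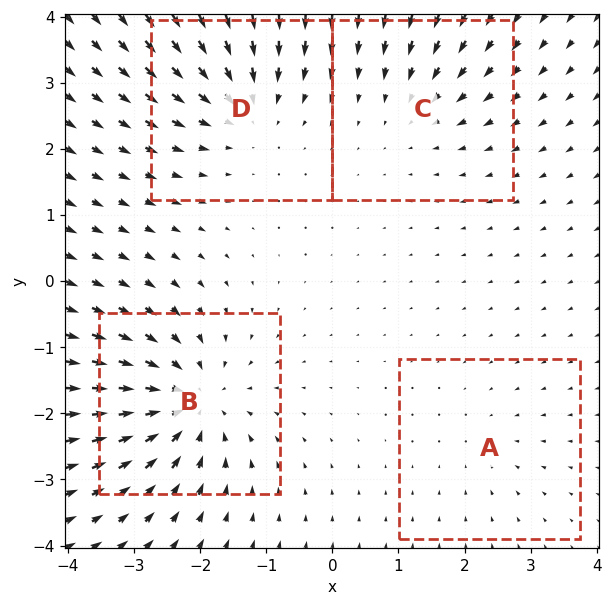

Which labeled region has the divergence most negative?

Divergence at each region's feature centre — A: about -2, B: about -7, C: about -3, D: about -5. Region B is most negative.

B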